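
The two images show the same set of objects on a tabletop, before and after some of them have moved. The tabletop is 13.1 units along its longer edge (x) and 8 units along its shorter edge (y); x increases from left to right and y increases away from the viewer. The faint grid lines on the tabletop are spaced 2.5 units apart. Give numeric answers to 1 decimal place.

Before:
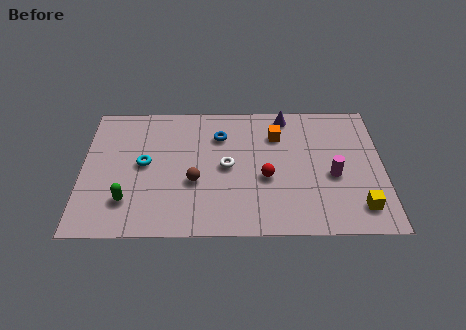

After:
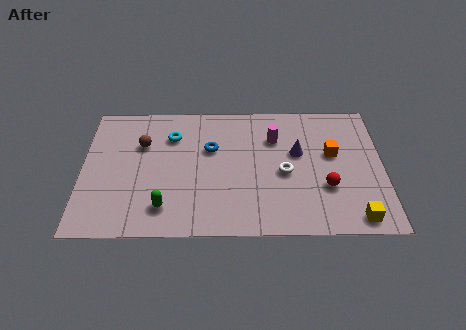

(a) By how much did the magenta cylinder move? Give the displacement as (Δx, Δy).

(-2.5, 2.3)

The magenta cylinder started near (10.9, 3.4) and ended near (8.4, 5.7).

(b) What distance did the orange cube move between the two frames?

2.7

The orange cube was near (8.5, 5.9) before and (10.9, 4.7) after, so it travelled √(2.4² + 1.2²) ≈ 2.7 units.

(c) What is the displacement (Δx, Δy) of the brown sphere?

(-2.3, 2.3)

The brown sphere started near (4.9, 3.1) and ended near (2.6, 5.4).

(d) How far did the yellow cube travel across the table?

0.6

The yellow cube moved from about (12.0, 1.5) to (11.8, 0.9), a distance of √(0.2² + 0.6²) ≈ 0.6.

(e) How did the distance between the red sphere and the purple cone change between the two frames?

-1.5

They were about 3.9 units apart before and 2.4 after — 1.5 units closer together.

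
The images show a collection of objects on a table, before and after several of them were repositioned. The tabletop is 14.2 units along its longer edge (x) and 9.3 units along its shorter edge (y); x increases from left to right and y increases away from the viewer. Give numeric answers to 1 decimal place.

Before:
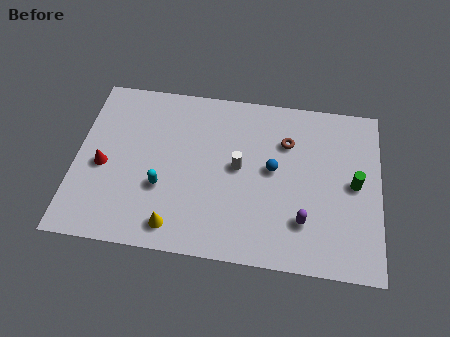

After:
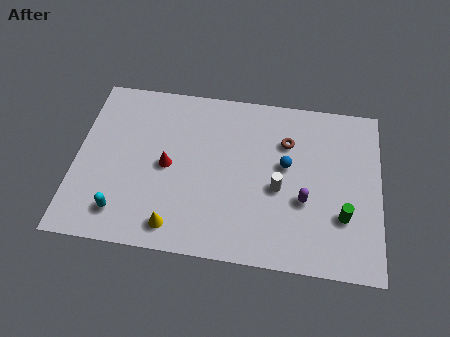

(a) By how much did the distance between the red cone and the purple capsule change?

-3.1

They were about 9.6 units apart before and 6.5 after — 3.1 units closer together.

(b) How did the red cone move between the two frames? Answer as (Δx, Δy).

(3.0, 0.4)

The red cone was at about (1.3, 4.1) and moved to about (4.3, 4.5).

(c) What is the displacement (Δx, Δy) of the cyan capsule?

(-1.8, -1.6)

The cyan capsule was at about (4.1, 3.3) and moved to about (2.3, 1.7).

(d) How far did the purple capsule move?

1.1

The purple capsule moved from about (10.7, 2.4) to (10.7, 3.5), a distance of √(0.0² + 1.1²) ≈ 1.1.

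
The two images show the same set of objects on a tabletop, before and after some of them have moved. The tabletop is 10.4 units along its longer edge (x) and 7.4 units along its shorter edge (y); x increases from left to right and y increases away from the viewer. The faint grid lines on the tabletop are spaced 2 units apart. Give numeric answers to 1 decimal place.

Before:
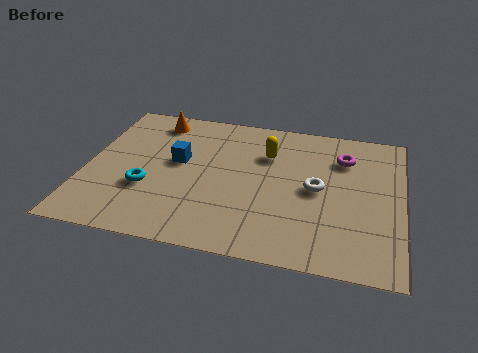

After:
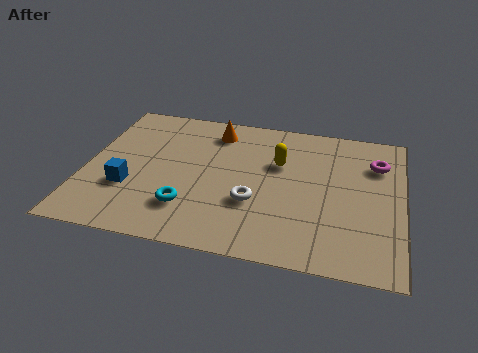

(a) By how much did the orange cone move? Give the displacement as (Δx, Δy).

(2.0, -0.2)

The orange cone was at about (2.1, 6.3) and moved to about (4.1, 6.1).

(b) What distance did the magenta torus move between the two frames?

1.1

The magenta torus moved from about (8.4, 5.5) to (9.5, 5.4), a distance of √(1.1² + 0.1²) ≈ 1.1.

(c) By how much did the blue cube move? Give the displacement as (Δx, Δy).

(-1.5, -1.7)

From the two frames, the blue cube sits at roughly (3.0, 4.2) before and (1.5, 2.5) after.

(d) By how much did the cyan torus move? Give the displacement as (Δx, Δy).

(1.4, -0.7)

The cyan torus was at about (2.1, 2.6) and moved to about (3.5, 1.9).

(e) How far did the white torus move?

2.3

The white torus moved from about (7.6, 3.7) to (5.6, 2.6), a distance of √(2.0² + 1.1²) ≈ 2.3.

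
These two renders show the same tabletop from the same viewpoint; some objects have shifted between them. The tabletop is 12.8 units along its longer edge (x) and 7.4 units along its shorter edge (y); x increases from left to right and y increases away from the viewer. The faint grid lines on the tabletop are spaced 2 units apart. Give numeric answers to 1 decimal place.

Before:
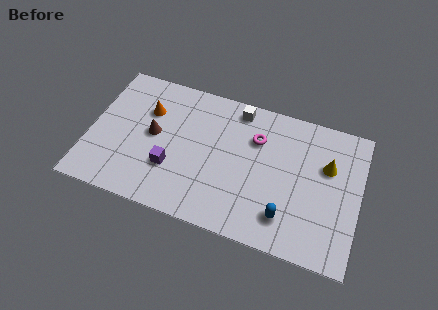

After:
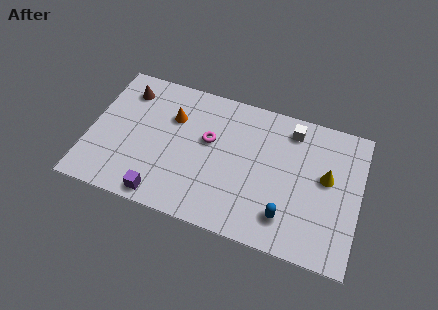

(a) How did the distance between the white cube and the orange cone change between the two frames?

+1.3

They were about 4.4 units apart before and 5.7 after — 1.3 units further apart.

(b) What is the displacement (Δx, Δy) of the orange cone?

(1.2, 0.0)

From the two frames, the orange cone sits at roughly (2.6, 5.1) before and (3.8, 5.1) after.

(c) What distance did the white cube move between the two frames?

2.6

From (6.8, 6.5) to (9.4, 6.2), the white cube covered √(2.6² + 0.3²) ≈ 2.6 units.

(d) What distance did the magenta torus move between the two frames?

2.3

The magenta torus moved from about (7.8, 5.2) to (5.6, 4.4), a distance of √(2.2² + 0.8²) ≈ 2.3.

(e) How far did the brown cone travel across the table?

2.5

The brown cone moved from about (3.0, 3.9) to (1.5, 5.9), a distance of √(1.5² + 2.0²) ≈ 2.5.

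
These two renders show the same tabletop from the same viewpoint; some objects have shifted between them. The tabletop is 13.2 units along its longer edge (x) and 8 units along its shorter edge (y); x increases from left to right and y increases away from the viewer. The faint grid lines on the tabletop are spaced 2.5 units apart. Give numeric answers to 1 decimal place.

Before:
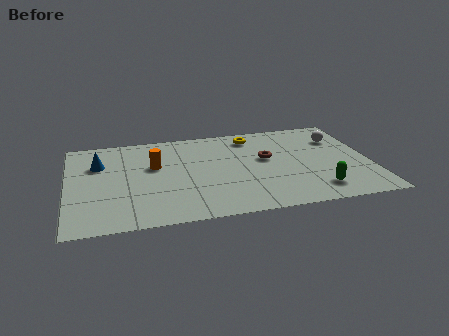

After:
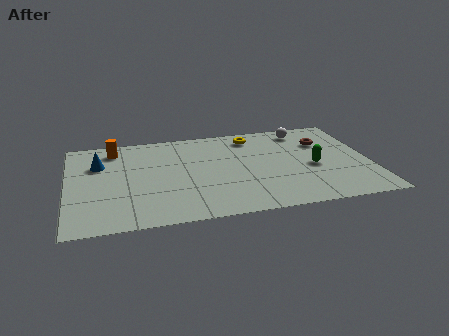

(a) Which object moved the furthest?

the brown torus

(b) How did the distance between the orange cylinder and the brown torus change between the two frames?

+4.4

Before: roughly 4.9 units apart; after: 9.3. That's 4.4 units further apart.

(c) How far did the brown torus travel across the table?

2.8

From (8.7, 4.6) to (11.3, 5.6), the brown torus covered √(2.6² + 1.0²) ≈ 2.8 units.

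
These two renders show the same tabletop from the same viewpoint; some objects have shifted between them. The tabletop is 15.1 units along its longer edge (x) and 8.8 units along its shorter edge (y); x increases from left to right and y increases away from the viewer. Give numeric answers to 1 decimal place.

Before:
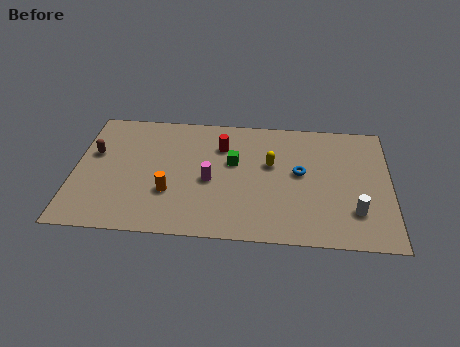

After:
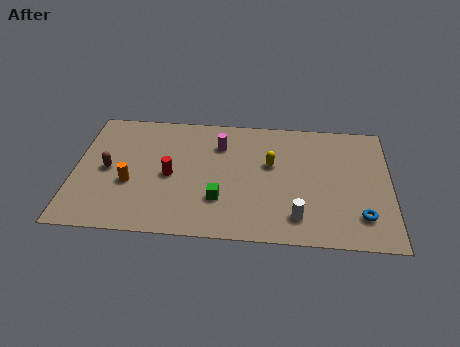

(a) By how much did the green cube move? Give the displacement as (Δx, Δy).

(-0.6, -2.7)

The green cube was at about (7.6, 5.3) and moved to about (7.0, 2.6).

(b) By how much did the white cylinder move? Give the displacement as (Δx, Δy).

(-2.7, -0.6)

The white cylinder started near (13.4, 2.3) and ended near (10.7, 1.7).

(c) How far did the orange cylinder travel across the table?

2.0

From (4.6, 2.9) to (2.7, 3.4), the orange cylinder covered √(1.9² + 0.5²) ≈ 2.0 units.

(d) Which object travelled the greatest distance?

the blue torus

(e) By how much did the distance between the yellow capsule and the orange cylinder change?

+1.6

Before: roughly 5.4 units apart; after: 7.0. That's 1.6 units further apart.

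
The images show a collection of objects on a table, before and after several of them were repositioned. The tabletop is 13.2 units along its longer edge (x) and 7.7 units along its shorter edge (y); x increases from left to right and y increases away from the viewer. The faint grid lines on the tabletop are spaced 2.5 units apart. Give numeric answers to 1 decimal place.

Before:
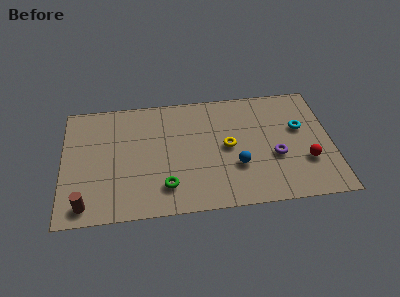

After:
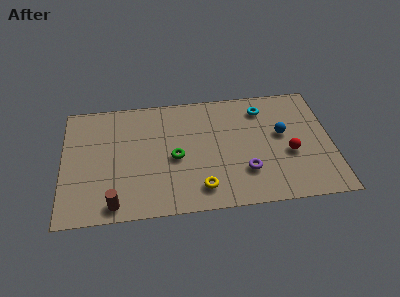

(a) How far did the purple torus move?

1.7

The purple torus moved from about (10.4, 3.0) to (8.9, 2.2), a distance of √(1.5² + 0.8²) ≈ 1.7.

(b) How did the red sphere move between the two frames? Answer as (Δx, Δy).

(-0.8, 0.6)

From the two frames, the red sphere sits at roughly (11.9, 2.5) before and (11.1, 3.1) after.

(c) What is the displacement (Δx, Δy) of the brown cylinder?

(1.4, -0.1)

The brown cylinder started near (1.1, 1.0) and ended near (2.5, 0.9).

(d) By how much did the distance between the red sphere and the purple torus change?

+0.8

The distance was about 1.6 in the first image and 2.4 in the second, so they moved 0.8 units further apart.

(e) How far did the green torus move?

1.9

The green torus moved from about (5.0, 1.7) to (5.5, 3.5), a distance of √(0.5² + 1.8²) ≈ 1.9.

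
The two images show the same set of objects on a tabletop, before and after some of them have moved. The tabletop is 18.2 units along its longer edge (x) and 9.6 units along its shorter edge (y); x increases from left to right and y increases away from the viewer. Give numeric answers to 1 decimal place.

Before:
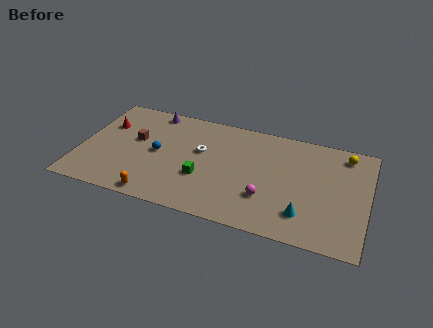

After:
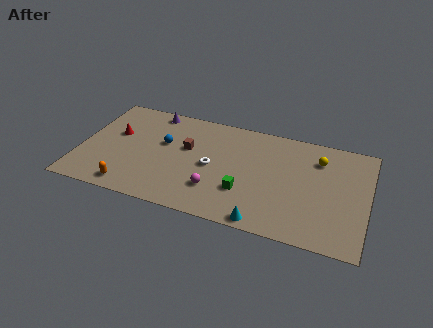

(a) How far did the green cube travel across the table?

2.7

From (7.9, 3.4) to (10.6, 3.0), the green cube covered √(2.7² + 0.4²) ≈ 2.7 units.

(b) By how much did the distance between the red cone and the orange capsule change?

-2.0

Before: roughly 6.8 units apart; after: 4.8. That's 2.0 units closer together.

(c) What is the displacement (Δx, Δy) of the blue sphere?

(0.3, 1.0)

The blue sphere was at about (4.9, 4.8) and moved to about (5.2, 5.8).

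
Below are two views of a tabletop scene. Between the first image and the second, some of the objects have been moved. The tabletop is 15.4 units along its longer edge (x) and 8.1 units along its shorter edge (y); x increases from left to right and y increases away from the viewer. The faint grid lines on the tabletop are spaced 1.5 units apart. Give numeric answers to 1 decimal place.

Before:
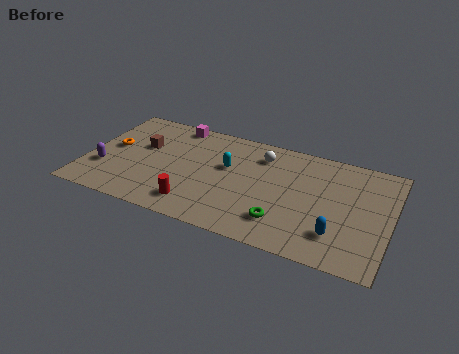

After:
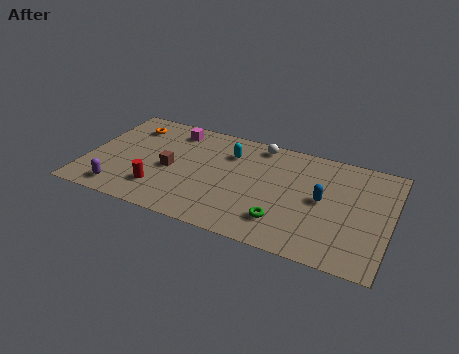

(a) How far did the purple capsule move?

1.7

From (1.0, 2.6) to (2.0, 1.2), the purple capsule covered √(1.0² + 1.4²) ≈ 1.7 units.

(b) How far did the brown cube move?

2.1

The brown cube was near (2.7, 5.0) before and (4.3, 3.7) after, so it travelled √(1.6² + 1.3²) ≈ 2.1 units.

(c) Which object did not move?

the green torus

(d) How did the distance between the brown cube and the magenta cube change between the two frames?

+0.4

They were about 2.7 units apart before and 3.1 after — 0.4 units further apart.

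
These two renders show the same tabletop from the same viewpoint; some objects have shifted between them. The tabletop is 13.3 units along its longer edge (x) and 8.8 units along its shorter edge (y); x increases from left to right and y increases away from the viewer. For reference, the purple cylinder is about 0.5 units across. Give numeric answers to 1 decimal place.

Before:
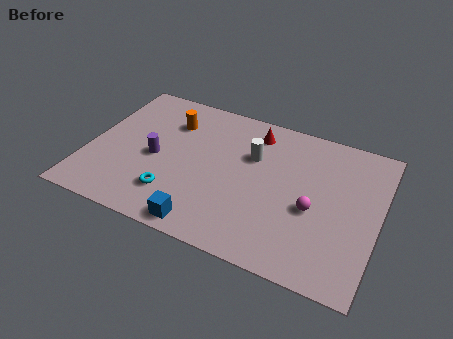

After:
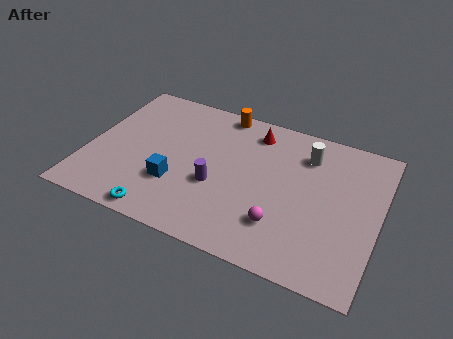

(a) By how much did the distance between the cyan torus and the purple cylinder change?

+1.2

Before: roughly 2.2 units apart; after: 3.4. That's 1.2 units further apart.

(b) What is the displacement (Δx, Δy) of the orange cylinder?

(2.2, 1.5)

From the two frames, the orange cylinder sits at roughly (3.5, 6.5) before and (5.7, 8.0) after.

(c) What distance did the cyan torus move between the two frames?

1.4

From (4.2, 2.1) to (3.8, 0.8), the cyan torus covered √(0.4² + 1.3²) ≈ 1.4 units.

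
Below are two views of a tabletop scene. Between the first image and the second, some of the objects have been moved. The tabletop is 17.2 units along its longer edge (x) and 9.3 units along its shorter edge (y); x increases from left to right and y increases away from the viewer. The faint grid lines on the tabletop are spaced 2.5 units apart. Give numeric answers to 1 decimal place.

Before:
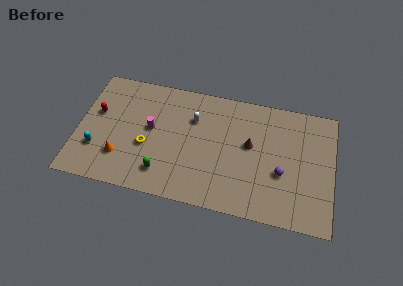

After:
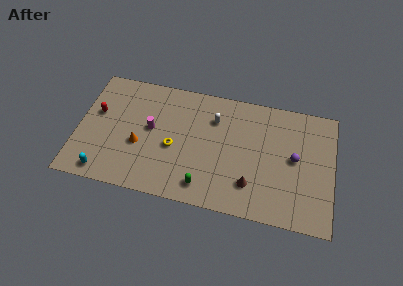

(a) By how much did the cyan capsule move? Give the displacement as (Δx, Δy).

(0.6, -1.7)

The cyan capsule was at about (1.4, 2.8) and moved to about (2.0, 1.1).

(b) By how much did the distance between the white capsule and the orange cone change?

-0.4

They were about 6.2 units apart before and 5.8 after — 0.4 units closer together.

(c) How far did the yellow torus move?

1.8

From (4.7, 3.7) to (6.5, 4.0), the yellow torus covered √(1.8² + 0.3²) ≈ 1.8 units.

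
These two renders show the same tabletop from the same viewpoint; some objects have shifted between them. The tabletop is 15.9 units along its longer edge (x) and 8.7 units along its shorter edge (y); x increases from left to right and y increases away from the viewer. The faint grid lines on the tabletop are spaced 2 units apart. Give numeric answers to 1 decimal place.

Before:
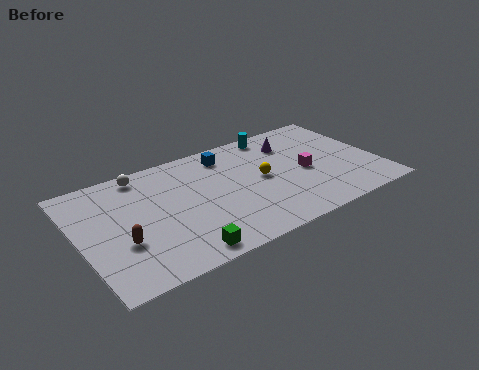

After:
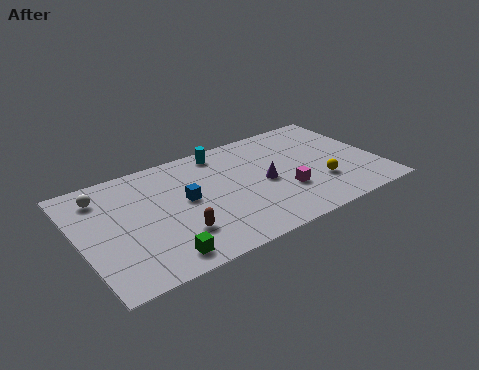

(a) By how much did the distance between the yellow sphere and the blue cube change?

+4.2

The distance was about 3.1 in the first image and 7.3 in the second, so they moved 4.2 units further apart.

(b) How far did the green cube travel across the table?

1.1

The green cube was near (4.8, 1.0) before and (3.7, 1.2) after, so it travelled √(1.1² + 0.2²) ≈ 1.1 units.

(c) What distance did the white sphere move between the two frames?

2.3

The white sphere was near (3.7, 7.7) before and (1.5, 7.0) after, so it travelled √(2.2² + 0.7²) ≈ 2.3 units.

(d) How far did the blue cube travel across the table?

3.6

The blue cube moved from about (8.2, 7.2) to (5.6, 4.7), a distance of √(2.6² + 2.5²) ≈ 3.6.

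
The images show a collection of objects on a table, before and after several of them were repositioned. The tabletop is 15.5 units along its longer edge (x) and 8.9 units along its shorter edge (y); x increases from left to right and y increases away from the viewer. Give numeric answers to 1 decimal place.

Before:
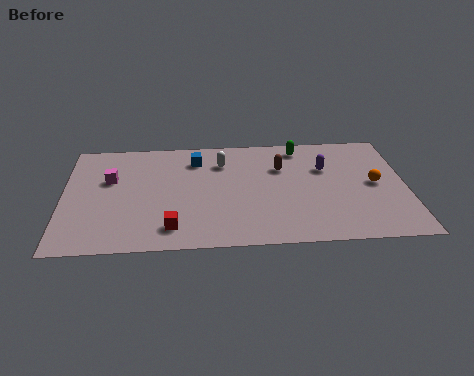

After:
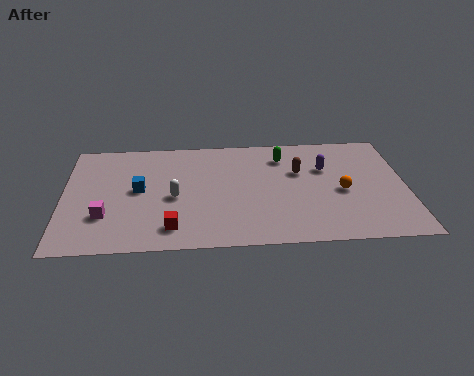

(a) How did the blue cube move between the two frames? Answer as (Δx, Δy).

(-2.6, -2.3)

The blue cube was at about (6.0, 7.0) and moved to about (3.4, 4.7).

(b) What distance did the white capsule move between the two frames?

3.5

From (7.2, 6.7) to (5.0, 4.0), the white capsule covered √(2.2² + 2.7²) ≈ 3.5 units.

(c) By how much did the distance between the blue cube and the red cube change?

-2.1

Before: roughly 5.5 units apart; after: 3.4. That's 2.1 units closer together.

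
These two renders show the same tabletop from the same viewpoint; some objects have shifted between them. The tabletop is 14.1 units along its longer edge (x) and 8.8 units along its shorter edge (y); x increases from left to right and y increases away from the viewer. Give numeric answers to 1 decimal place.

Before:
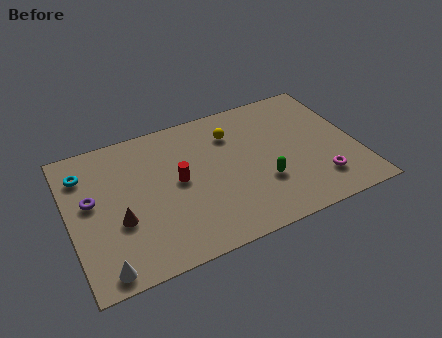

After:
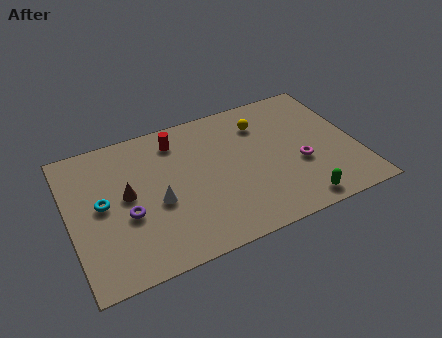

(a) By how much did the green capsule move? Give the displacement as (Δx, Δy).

(1.5, -1.9)

From the two frames, the green capsule sits at roughly (9.3, 2.9) before and (10.8, 1.0) after.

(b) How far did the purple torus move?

2.2

From (1.1, 5.0) to (2.7, 3.5), the purple torus covered √(1.6² + 1.5²) ≈ 2.2 units.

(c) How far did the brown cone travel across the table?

1.5

The brown cone was near (2.3, 3.3) before and (2.8, 4.7) after, so it travelled √(0.5² + 1.4²) ≈ 1.5 units.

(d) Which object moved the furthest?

the white cone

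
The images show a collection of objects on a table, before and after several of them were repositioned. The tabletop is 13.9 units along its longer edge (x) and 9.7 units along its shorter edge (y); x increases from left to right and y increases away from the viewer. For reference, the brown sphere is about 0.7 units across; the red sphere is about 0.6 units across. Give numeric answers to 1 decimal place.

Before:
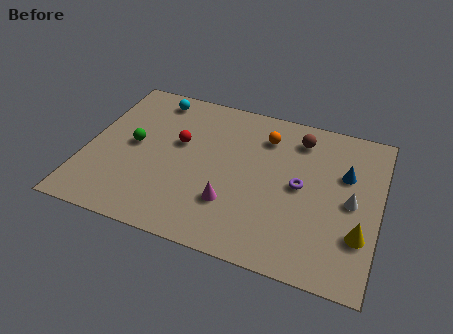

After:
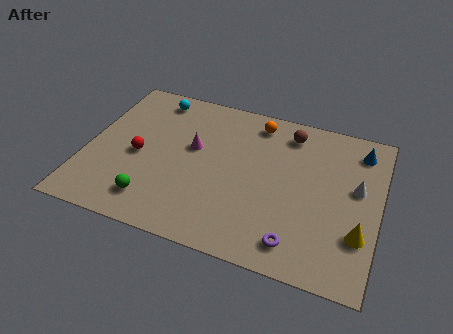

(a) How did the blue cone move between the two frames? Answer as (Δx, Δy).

(0.6, 1.7)

The blue cone was at about (12.2, 6.3) and moved to about (12.8, 8.0).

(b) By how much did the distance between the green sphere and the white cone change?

-0.4

Before: roughly 10.4 units apart; after: 10.0. That's 0.4 units closer together.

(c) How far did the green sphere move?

3.5

The green sphere was near (2.2, 5.0) before and (3.5, 1.8) after, so it travelled √(1.3² + 3.2²) ≈ 3.5 units.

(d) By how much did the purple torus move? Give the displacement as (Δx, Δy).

(0.1, -3.4)

The purple torus started near (10.2, 4.9) and ended near (10.3, 1.5).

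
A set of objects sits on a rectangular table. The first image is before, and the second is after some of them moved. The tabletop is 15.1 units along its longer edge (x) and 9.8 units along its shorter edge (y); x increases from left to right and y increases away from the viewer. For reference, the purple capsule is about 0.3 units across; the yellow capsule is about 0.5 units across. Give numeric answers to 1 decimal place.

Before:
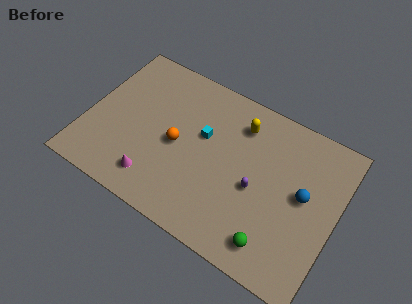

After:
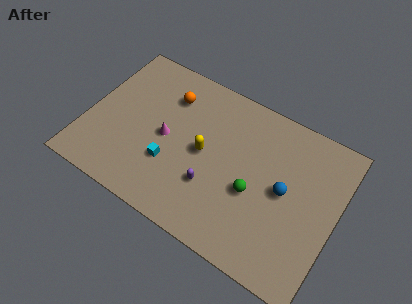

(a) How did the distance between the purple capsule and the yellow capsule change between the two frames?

-1.7

They were about 3.7 units apart before and 2.0 after — 1.7 units closer together.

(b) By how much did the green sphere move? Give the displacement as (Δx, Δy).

(-1.6, 2.4)

From the two frames, the green sphere sits at roughly (11.9, 1.6) before and (10.3, 4.0) after.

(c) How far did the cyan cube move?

3.1

The cyan cube was near (6.9, 5.9) before and (5.3, 3.2) after, so it travelled √(1.6² + 2.7²) ≈ 3.1 units.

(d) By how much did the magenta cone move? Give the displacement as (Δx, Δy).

(0.2, 2.9)

The magenta cone started near (4.6, 1.8) and ended near (4.8, 4.7).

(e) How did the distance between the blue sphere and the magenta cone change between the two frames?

-2.0

Before: roughly 9.2 units apart; after: 7.2. That's 2.0 units closer together.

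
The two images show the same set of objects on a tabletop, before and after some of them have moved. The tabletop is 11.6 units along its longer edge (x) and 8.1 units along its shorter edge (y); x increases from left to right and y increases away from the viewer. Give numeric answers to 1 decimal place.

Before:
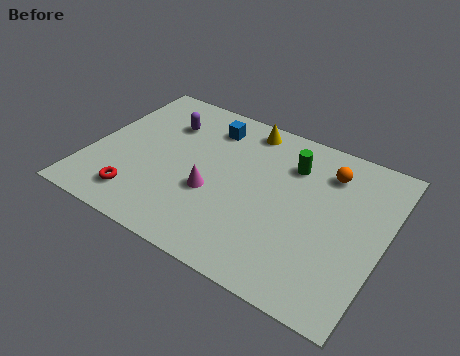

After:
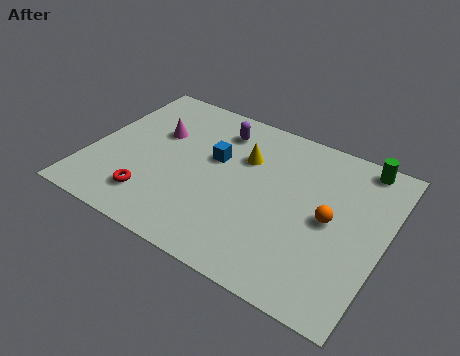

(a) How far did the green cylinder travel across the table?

2.9

From (7.7, 6.0) to (10.3, 7.3), the green cylinder covered √(2.6² + 1.3²) ≈ 2.9 units.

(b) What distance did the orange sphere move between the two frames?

2.3

The orange sphere moved from about (9.1, 6.3) to (9.5, 4.0), a distance of √(0.4² + 2.3²) ≈ 2.3.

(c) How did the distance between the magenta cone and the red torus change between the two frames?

+0.4

They were about 3.1 units apart before and 3.5 after — 0.4 units further apart.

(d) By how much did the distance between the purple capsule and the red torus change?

+0.8

The distance was about 4.4 in the first image and 5.2 in the second, so they moved 0.8 units further apart.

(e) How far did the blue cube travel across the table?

1.7

The blue cube was near (4.3, 6.5) before and (4.8, 4.9) after, so it travelled √(0.5² + 1.6²) ≈ 1.7 units.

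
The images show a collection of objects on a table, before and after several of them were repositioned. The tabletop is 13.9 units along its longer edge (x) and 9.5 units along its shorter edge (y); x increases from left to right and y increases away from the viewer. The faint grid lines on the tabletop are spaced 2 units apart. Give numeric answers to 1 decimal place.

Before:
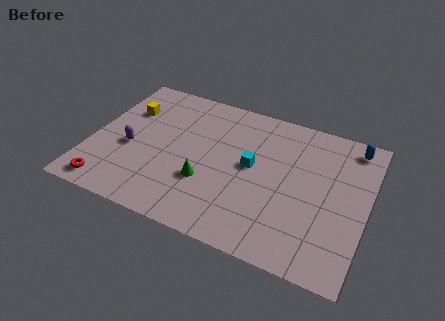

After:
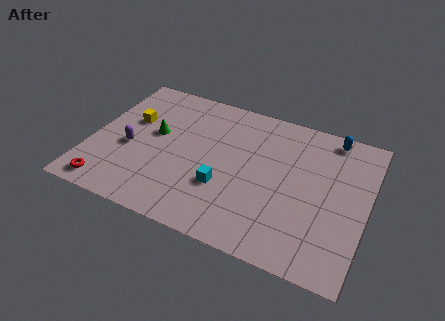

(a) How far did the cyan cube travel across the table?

2.2

The cyan cube moved from about (8.1, 5.1) to (6.9, 3.2), a distance of √(1.2² + 1.9²) ≈ 2.2.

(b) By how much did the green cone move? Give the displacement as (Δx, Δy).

(-2.9, 2.2)

The green cone started near (6.0, 3.2) and ended near (3.1, 5.4).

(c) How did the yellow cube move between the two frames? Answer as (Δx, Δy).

(0.3, -0.7)

The yellow cube started near (1.5, 6.6) and ended near (1.8, 5.9).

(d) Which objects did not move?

the red torus and the purple capsule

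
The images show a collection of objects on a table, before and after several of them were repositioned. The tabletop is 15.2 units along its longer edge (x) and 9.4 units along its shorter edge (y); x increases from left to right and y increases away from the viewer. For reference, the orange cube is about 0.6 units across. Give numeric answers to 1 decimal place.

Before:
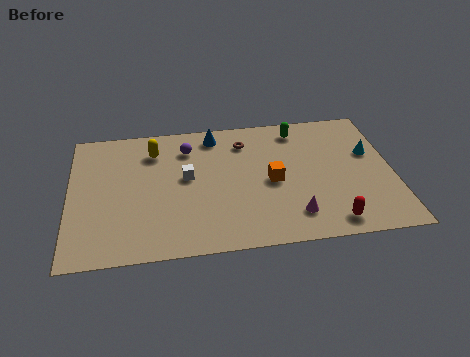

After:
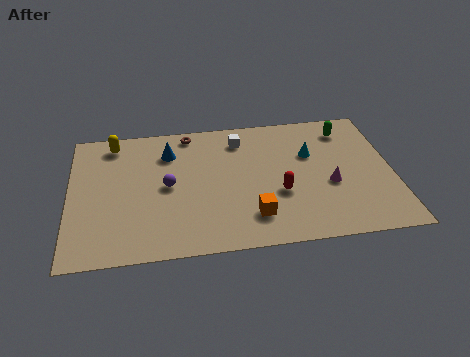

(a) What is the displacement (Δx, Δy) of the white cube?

(2.6, 2.4)

The white cube started near (5.5, 5.2) and ended near (8.1, 7.6).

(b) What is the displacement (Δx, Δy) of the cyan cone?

(-2.8, 0.3)

From the two frames, the cyan cone sits at roughly (14.2, 5.8) before and (11.4, 6.1) after.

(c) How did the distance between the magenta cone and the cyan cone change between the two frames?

-3.0

The distance was about 5.4 in the first image and 2.4 in the second, so they moved 3.0 units closer together.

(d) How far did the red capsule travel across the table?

3.3

From (12.1, 1.2) to (9.8, 3.5), the red capsule covered √(2.3² + 2.3²) ≈ 3.3 units.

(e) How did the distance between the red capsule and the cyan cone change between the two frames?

-2.0

They were about 5.1 units apart before and 3.1 after — 2.0 units closer together.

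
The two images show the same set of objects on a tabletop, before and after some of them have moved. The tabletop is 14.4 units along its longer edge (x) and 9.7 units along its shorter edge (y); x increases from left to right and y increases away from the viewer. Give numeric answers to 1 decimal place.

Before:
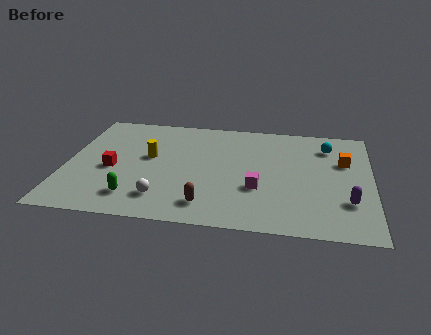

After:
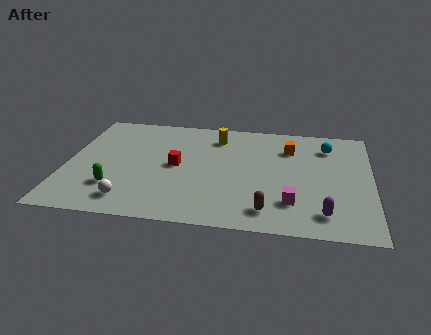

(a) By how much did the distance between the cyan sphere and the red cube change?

-3.1

Before: roughly 10.7 units apart; after: 7.6. That's 3.1 units closer together.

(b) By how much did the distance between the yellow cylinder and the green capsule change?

+3.3

Before: roughly 3.6 units apart; after: 6.9. That's 3.3 units further apart.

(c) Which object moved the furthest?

the yellow cylinder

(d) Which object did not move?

the cyan sphere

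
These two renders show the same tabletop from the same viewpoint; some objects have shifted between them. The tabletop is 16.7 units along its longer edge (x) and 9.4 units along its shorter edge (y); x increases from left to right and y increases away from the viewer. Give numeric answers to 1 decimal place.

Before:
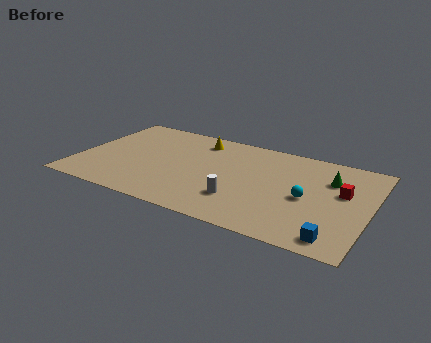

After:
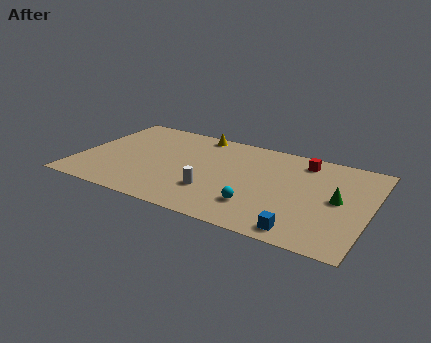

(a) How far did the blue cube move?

1.8

From (15.1, 1.2) to (13.3, 1.1), the blue cube covered √(1.8² + 0.1²) ≈ 1.8 units.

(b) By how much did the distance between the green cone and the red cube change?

+2.6

Before: roughly 1.3 units apart; after: 3.9. That's 2.6 units further apart.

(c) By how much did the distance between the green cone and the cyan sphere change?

+2.4

They were about 2.5 units apart before and 4.9 after — 2.4 units further apart.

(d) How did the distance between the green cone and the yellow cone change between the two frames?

+1.5

Before: roughly 7.9 units apart; after: 9.4. That's 1.5 units further apart.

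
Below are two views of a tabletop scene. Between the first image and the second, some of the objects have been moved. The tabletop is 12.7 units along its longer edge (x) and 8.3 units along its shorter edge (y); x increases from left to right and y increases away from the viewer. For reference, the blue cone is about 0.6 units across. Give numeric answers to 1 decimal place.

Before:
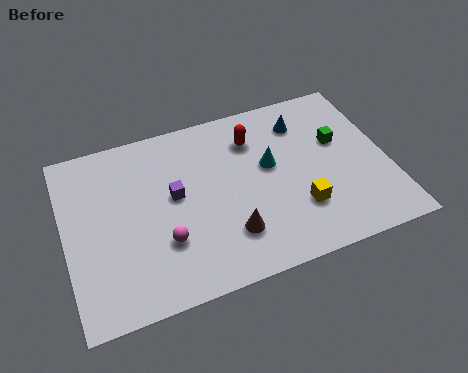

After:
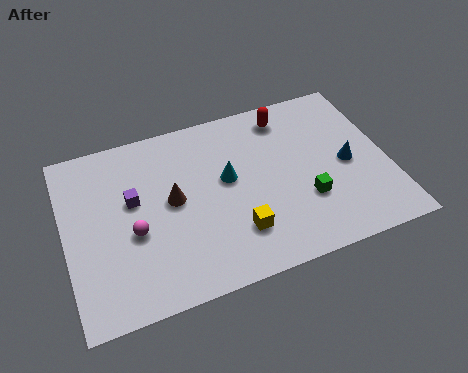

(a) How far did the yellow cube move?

2.5

The yellow cube moved from about (9.0, 2.4) to (6.5, 2.1), a distance of √(2.5² + 0.3²) ≈ 2.5.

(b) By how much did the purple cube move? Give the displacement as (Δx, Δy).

(-1.6, 0.3)

From the two frames, the purple cube sits at roughly (4.3, 4.6) before and (2.7, 4.9) after.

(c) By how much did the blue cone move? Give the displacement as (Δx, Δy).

(1.5, -2.6)

The blue cone was at about (9.6, 6.5) and moved to about (11.1, 3.9).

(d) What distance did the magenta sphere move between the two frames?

1.4

From (3.7, 2.6) to (2.6, 3.4), the magenta sphere covered √(1.1² + 0.8²) ≈ 1.4 units.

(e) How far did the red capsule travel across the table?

1.6

The red capsule was near (7.6, 6.3) before and (9.0, 7.0) after, so it travelled √(1.4² + 0.7²) ≈ 1.6 units.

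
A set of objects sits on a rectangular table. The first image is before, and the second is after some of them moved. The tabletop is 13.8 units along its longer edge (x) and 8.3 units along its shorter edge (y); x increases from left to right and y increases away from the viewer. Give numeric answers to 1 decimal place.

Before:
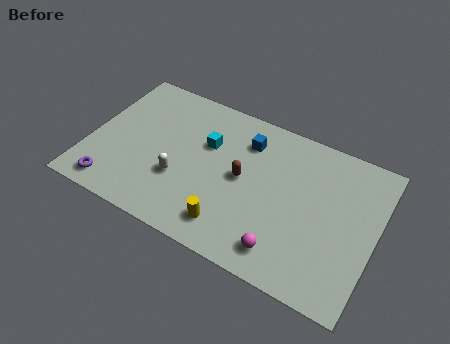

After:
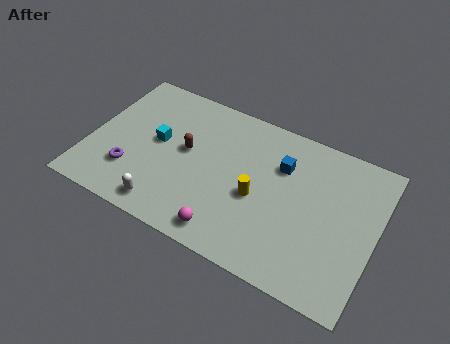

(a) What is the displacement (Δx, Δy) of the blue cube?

(1.8, -0.6)

The blue cube was at about (7.3, 6.4) and moved to about (9.1, 5.8).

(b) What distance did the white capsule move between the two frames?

1.8

From (4.5, 2.9) to (4.1, 1.1), the white capsule covered √(0.4² + 1.8²) ≈ 1.8 units.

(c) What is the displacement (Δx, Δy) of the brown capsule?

(-2.8, 0.3)

The brown capsule started near (7.4, 4.3) and ended near (4.6, 4.6).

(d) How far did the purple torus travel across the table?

1.4

The purple torus moved from about (1.5, 1.1) to (2.2, 2.3), a distance of √(0.7² + 1.2²) ≈ 1.4.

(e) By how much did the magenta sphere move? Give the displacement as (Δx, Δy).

(-2.7, -0.3)

The magenta sphere started near (9.8, 1.4) and ended near (7.1, 1.1).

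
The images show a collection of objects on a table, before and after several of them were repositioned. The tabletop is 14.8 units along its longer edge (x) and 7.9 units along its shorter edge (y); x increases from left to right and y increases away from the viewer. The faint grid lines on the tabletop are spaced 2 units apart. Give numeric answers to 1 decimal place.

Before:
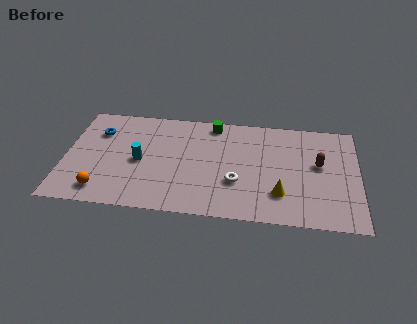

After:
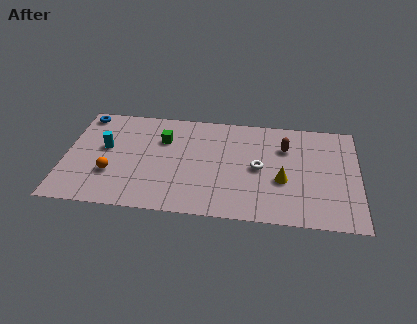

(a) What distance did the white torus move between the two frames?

1.6

The white torus was near (8.7, 2.7) before and (9.8, 3.9) after, so it travelled √(1.1² + 1.2²) ≈ 1.6 units.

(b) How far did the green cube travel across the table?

2.9

The green cube was near (7.4, 7.0) before and (4.9, 5.5) after, so it travelled √(2.5² + 1.5²) ≈ 2.9 units.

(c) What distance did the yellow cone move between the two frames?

1.0

The yellow cone moved from about (10.9, 2.1) to (11.0, 3.1), a distance of √(0.1² + 1.0²) ≈ 1.0.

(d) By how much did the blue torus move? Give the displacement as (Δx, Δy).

(-0.8, 1.3)

The blue torus was at about (1.6, 5.7) and moved to about (0.8, 7.0).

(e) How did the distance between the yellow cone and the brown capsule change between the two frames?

-0.6

They were about 3.1 units apart before and 2.5 after — 0.6 units closer together.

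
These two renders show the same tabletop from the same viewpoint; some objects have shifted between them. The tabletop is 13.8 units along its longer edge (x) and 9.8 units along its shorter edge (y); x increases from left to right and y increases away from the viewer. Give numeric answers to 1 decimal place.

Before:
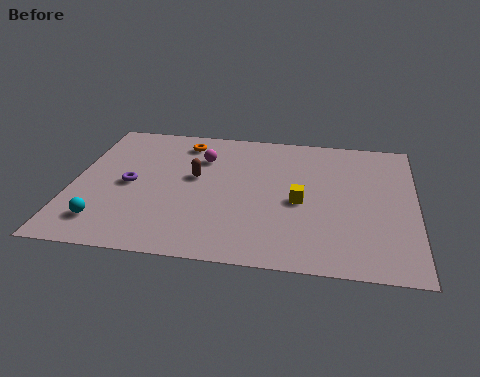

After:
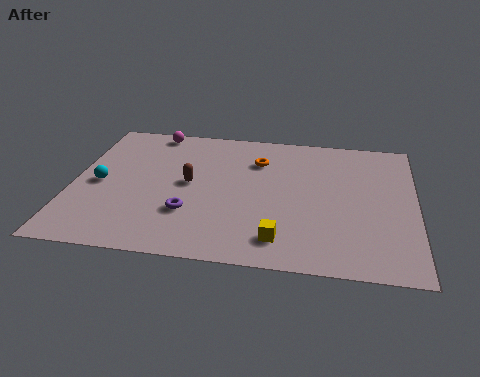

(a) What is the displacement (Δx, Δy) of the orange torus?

(3.1, -1.0)

The orange torus was at about (4.3, 8.2) and moved to about (7.4, 7.2).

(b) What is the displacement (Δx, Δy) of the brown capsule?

(-0.2, -0.5)

The brown capsule was at about (4.9, 5.6) and moved to about (4.7, 5.1).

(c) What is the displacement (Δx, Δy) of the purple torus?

(2.5, -1.7)

The purple torus was at about (2.3, 4.7) and moved to about (4.8, 3.0).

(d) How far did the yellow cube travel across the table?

2.8

From (9.2, 4.4) to (8.5, 1.7), the yellow cube covered √(0.7² + 2.7²) ≈ 2.8 units.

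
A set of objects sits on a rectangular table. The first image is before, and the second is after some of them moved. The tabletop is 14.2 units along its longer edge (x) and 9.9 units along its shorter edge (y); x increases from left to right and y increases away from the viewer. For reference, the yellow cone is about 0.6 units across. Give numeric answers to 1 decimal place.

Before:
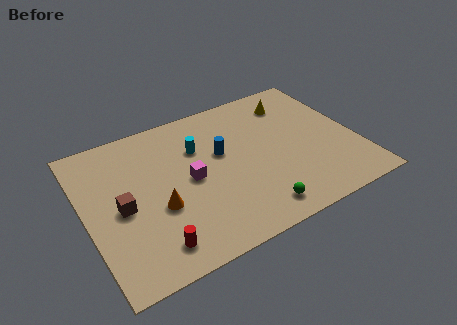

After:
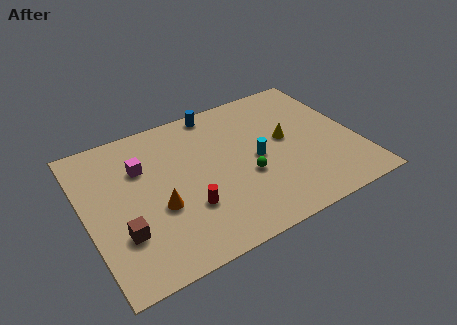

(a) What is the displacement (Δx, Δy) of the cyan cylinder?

(2.8, -2.1)

From the two frames, the cyan cylinder sits at roughly (6.1, 6.8) before and (8.9, 4.7) after.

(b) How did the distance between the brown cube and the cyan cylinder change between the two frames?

+2.7

Before: roughly 4.8 units apart; after: 7.5. That's 2.7 units further apart.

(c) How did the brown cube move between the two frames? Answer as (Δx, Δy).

(-0.2, -1.6)

From the two frames, the brown cube sits at roughly (1.8, 4.6) before and (1.6, 3.0) after.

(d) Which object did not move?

the orange cone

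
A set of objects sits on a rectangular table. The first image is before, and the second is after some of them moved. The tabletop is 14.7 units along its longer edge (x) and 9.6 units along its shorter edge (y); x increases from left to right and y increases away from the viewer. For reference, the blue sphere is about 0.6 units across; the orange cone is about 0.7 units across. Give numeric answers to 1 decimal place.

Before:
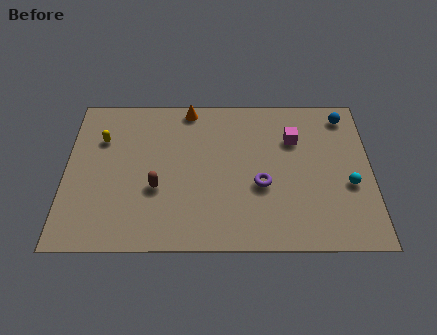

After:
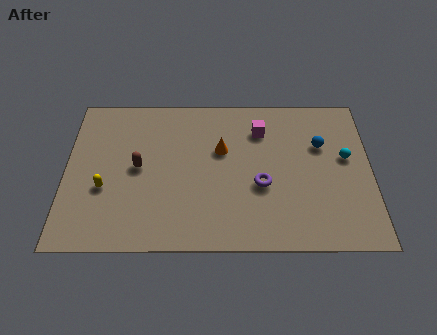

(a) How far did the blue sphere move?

2.2

The blue sphere moved from about (13.5, 8.2) to (12.3, 6.3), a distance of √(1.2² + 1.9²) ≈ 2.2.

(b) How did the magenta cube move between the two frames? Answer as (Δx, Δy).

(-1.6, 0.6)

From the two frames, the magenta cube sits at roughly (11.0, 6.7) before and (9.4, 7.3) after.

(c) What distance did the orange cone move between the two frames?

3.1

From (5.9, 8.7) to (7.5, 6.0), the orange cone covered √(1.6² + 2.7²) ≈ 3.1 units.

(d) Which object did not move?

the purple torus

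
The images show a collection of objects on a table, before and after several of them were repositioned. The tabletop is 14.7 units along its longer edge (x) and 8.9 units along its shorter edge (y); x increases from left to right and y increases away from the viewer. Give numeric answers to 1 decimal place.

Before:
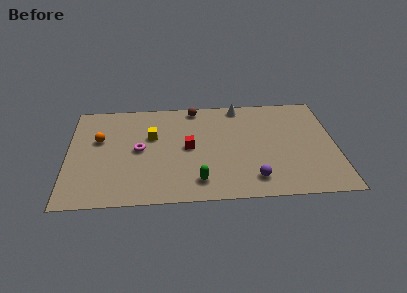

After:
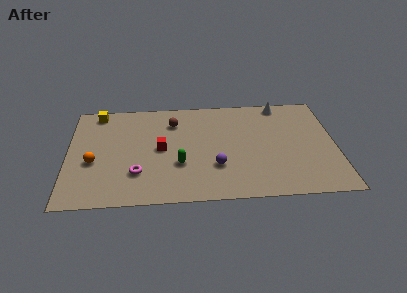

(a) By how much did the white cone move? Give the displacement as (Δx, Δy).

(2.3, 0.0)

From the two frames, the white cone sits at roughly (9.5, 8.0) before and (11.8, 8.0) after.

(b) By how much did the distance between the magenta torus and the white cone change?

+3.1

Before: roughly 6.6 units apart; after: 9.7. That's 3.1 units further apart.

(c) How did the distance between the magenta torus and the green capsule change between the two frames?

-1.9

Before: roughly 4.3 units apart; after: 2.4. That's 1.9 units closer together.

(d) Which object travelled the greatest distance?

the yellow cube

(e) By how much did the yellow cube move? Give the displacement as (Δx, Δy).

(-3.0, 2.3)

From the two frames, the yellow cube sits at roughly (4.6, 5.6) before and (1.6, 7.9) after.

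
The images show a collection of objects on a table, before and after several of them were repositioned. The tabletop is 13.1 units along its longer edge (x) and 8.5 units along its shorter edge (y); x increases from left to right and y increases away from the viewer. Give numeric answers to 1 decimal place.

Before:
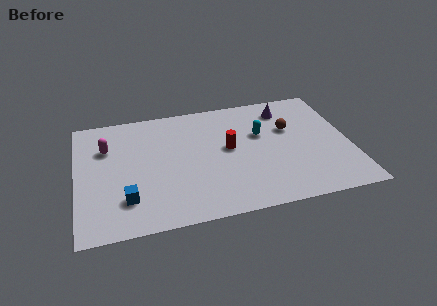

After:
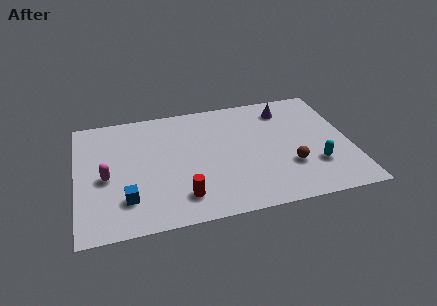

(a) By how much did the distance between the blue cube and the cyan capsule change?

+1.7

Before: roughly 7.3 units apart; after: 9.0. That's 1.7 units further apart.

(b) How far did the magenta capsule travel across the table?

2.1

The magenta capsule was near (1.5, 5.9) before and (1.4, 3.8) after, so it travelled √(0.1² + 2.1²) ≈ 2.1 units.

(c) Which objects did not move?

the purple cone and the blue cube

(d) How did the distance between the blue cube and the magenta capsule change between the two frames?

-2.0

They were about 3.9 units apart before and 1.9 after — 2.0 units closer together.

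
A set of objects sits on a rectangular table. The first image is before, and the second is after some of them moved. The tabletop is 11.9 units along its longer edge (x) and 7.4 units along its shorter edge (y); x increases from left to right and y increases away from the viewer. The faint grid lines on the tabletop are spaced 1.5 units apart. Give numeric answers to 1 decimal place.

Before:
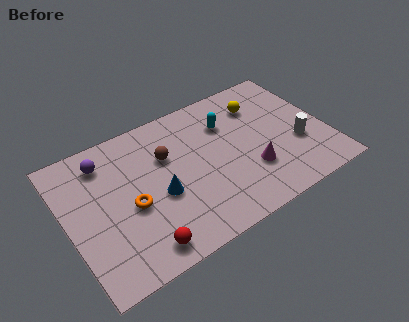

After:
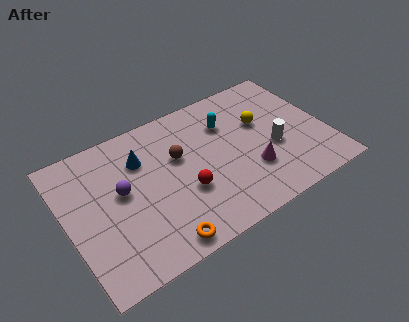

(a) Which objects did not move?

the magenta cone and the cyan capsule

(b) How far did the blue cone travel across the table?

2.3

The blue cone moved from about (4.1, 3.1) to (3.6, 5.3), a distance of √(0.5² + 2.2²) ≈ 2.3.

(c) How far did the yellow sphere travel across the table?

1.0

The yellow sphere moved from about (9.2, 5.6) to (9.1, 4.6), a distance of √(0.1² + 1.0²) ≈ 1.0.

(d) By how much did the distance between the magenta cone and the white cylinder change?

-0.9

The distance was about 2.3 in the first image and 1.4 in the second, so they moved 0.9 units closer together.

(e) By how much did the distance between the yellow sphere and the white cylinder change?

-1.6

The distance was about 3.2 in the first image and 1.6 in the second, so they moved 1.6 units closer together.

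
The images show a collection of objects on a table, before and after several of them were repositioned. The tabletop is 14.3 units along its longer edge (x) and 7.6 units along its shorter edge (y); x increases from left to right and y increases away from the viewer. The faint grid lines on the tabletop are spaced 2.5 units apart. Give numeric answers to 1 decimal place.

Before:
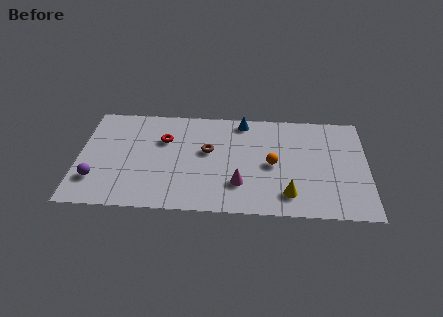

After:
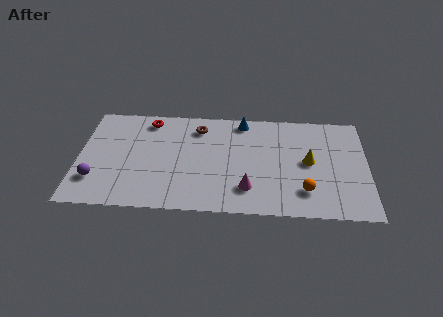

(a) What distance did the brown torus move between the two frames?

1.8

From (6.4, 4.4) to (5.9, 6.1), the brown torus covered √(0.5² + 1.7²) ≈ 1.8 units.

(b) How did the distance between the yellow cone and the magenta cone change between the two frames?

+1.2

Before: roughly 2.5 units apart; after: 3.7. That's 1.2 units further apart.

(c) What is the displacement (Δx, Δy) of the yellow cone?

(1.0, 2.4)

The yellow cone was at about (10.4, 1.5) and moved to about (11.4, 3.9).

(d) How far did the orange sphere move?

2.4

The orange sphere was near (9.6, 3.6) before and (11.2, 1.8) after, so it travelled √(1.6² + 1.8²) ≈ 2.4 units.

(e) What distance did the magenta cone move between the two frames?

0.5

From (8.0, 2.1) to (8.4, 1.8), the magenta cone covered √(0.4² + 0.3²) ≈ 0.5 units.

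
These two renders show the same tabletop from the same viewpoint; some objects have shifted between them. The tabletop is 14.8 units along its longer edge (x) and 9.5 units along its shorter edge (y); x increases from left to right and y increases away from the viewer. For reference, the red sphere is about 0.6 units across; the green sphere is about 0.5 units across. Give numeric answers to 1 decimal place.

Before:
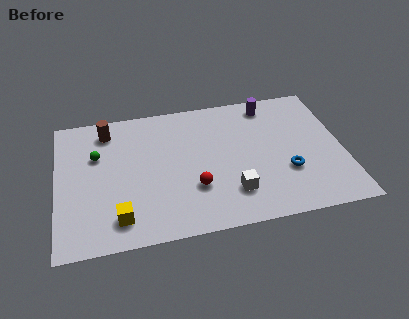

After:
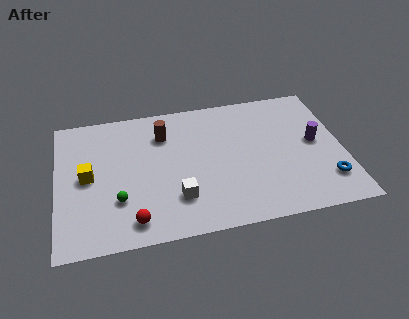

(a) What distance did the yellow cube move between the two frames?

3.4

The yellow cube was near (3.1, 1.7) before and (1.6, 4.8) after, so it travelled √(1.5² + 3.1²) ≈ 3.4 units.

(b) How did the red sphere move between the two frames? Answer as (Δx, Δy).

(-3.2, -1.6)

From the two frames, the red sphere sits at roughly (7.0, 3.0) before and (3.8, 1.4) after.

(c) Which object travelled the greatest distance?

the purple cylinder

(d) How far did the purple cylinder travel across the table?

3.9

From (11.2, 8.2) to (13.4, 5.0), the purple cylinder covered √(2.2² + 3.2²) ≈ 3.9 units.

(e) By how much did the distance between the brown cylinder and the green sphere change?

+3.1

Before: roughly 1.8 units apart; after: 4.9. That's 3.1 units further apart.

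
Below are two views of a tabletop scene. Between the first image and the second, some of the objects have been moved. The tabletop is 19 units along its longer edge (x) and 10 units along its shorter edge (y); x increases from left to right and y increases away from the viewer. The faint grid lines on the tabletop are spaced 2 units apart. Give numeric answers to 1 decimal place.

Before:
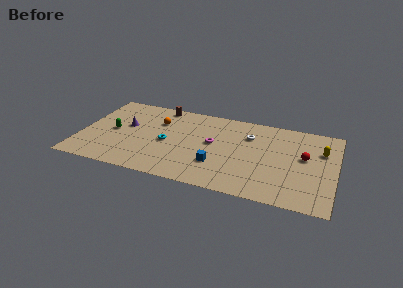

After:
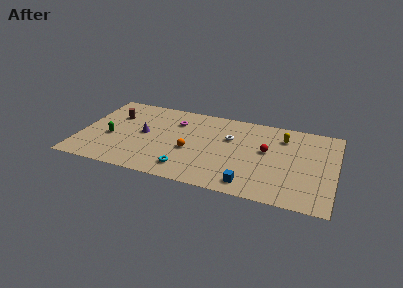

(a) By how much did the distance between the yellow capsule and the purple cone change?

-4.0

They were about 14.6 units apart before and 10.6 after — 4.0 units closer together.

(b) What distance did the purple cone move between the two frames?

1.5

The purple cone was near (3.3, 5.8) before and (4.7, 5.2) after, so it travelled √(1.4² + 0.6²) ≈ 1.5 units.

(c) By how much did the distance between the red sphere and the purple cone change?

-4.2

Before: roughly 13.4 units apart; after: 9.2. That's 4.2 units closer together.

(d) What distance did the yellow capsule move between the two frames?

3.0

From (17.9, 6.8) to (15.0, 7.7), the yellow capsule covered √(2.9² + 0.9²) ≈ 3.0 units.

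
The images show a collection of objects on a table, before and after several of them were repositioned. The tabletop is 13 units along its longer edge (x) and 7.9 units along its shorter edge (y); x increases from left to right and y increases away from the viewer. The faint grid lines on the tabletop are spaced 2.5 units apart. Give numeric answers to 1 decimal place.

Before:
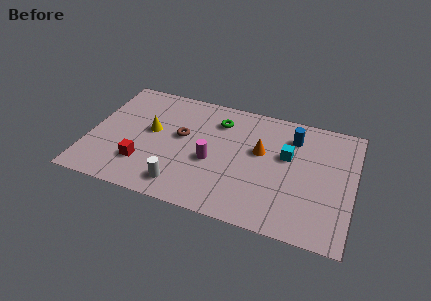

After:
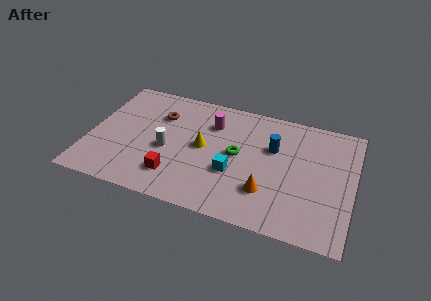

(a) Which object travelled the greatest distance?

the cyan cube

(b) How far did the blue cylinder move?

1.3

From (9.9, 6.1) to (9.0, 5.1), the blue cylinder covered √(0.9² + 1.0²) ≈ 1.3 units.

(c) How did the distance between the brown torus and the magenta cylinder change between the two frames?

+0.6

The distance was about 2.0 in the first image and 2.6 in the second, so they moved 0.6 units further apart.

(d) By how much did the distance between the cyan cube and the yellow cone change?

-4.7

They were about 6.7 units apart before and 2.0 after — 4.7 units closer together.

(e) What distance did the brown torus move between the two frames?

1.6

The brown torus moved from about (4.5, 4.5) to (3.3, 5.6), a distance of √(1.2² + 1.1²) ≈ 1.6.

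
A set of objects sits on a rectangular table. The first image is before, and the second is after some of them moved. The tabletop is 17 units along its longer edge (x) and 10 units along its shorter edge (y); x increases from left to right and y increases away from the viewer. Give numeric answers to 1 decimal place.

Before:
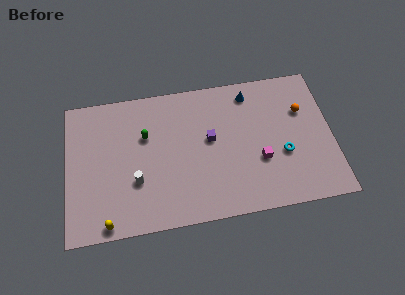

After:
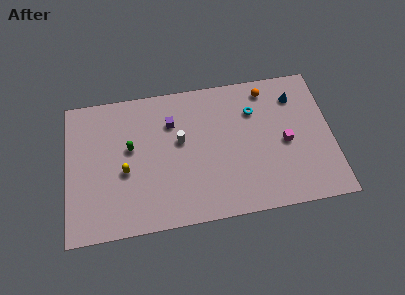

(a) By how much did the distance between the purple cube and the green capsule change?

-1.2

They were about 4.2 units apart before and 3.0 after — 1.2 units closer together.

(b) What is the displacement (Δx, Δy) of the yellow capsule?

(1.2, 3.4)

From the two frames, the yellow capsule sits at roughly (2.5, 0.8) before and (3.7, 4.2) after.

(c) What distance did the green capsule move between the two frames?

1.2

The green capsule was near (5.1, 6.5) before and (4.1, 5.8) after, so it travelled √(1.0² + 0.7²) ≈ 1.2 units.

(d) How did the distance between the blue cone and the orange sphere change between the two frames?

-1.8

Before: roughly 3.8 units apart; after: 2.0. That's 1.8 units closer together.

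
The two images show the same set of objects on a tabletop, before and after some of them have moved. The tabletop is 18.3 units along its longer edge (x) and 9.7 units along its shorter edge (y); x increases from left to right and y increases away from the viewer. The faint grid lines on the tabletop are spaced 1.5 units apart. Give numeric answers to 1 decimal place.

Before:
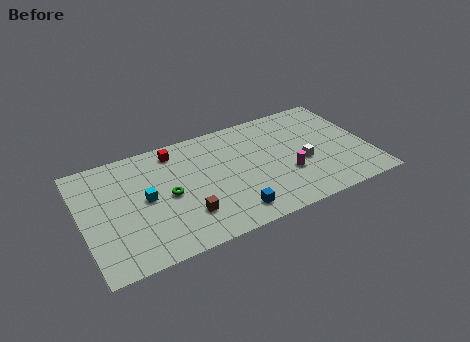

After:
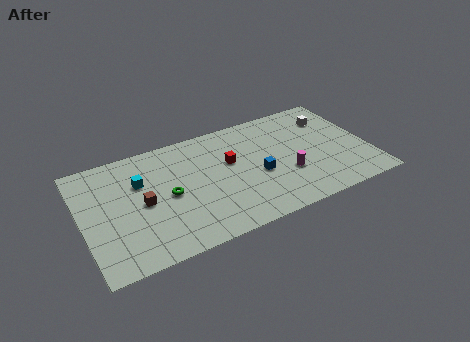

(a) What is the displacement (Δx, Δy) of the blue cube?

(2.0, 2.5)

The blue cube started near (9.1, 1.6) and ended near (11.1, 4.1).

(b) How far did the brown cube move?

3.3

From (6.3, 2.6) to (3.8, 4.7), the brown cube covered √(2.5² + 2.1²) ≈ 3.3 units.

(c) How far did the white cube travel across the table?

4.0

The white cube moved from about (14.0, 4.0) to (16.3, 7.3), a distance of √(2.3² + 3.3²) ≈ 4.0.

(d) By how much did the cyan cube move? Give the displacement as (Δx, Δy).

(-0.2, 1.5)

The cyan cube started near (4.0, 5.0) and ended near (3.8, 6.5).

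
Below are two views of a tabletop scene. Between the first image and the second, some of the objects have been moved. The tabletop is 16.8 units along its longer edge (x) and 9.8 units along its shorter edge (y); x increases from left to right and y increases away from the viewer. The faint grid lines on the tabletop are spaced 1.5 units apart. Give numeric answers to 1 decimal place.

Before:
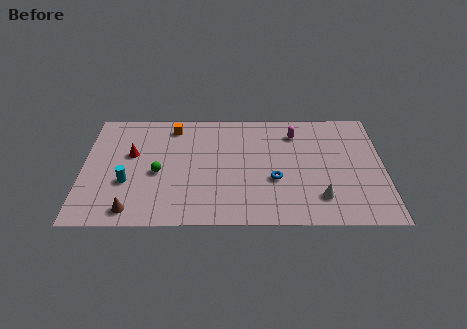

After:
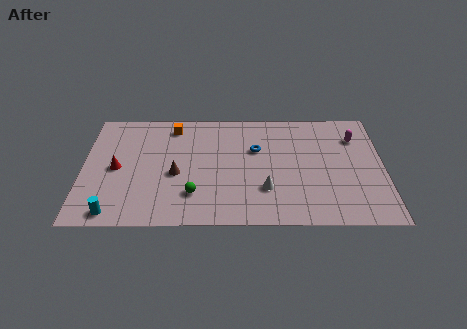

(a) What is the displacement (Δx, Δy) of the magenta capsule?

(3.4, -0.4)

From the two frames, the magenta capsule sits at roughly (11.9, 7.7) before and (15.3, 7.3) after.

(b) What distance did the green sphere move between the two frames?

2.7

From (4.2, 4.3) to (6.2, 2.5), the green sphere covered √(2.0² + 1.8²) ≈ 2.7 units.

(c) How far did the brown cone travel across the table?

3.8

The brown cone was near (2.8, 1.2) before and (5.2, 4.2) after, so it travelled √(2.4² + 3.0²) ≈ 3.8 units.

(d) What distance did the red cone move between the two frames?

1.4

The red cone was near (2.7, 5.9) before and (1.9, 4.7) after, so it travelled √(0.8² + 1.2²) ≈ 1.4 units.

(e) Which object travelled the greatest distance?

the brown cone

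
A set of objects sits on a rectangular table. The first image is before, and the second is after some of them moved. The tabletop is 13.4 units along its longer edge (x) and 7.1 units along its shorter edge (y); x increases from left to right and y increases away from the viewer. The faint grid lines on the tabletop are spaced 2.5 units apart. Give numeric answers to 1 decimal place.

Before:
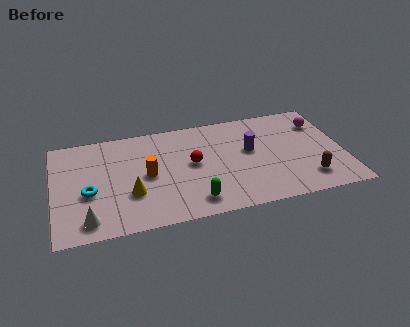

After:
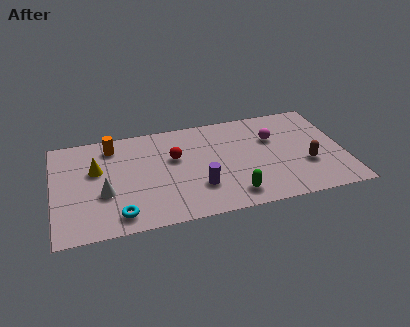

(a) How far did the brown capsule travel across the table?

1.0

The brown capsule was near (11.6, 1.5) before and (11.6, 2.5) after, so it travelled √(0.0² + 1.0²) ≈ 1.0 units.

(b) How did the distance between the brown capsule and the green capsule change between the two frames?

-1.6

They were about 5.3 units apart before and 3.7 after — 1.6 units closer together.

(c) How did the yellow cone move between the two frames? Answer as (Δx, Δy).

(-1.5, 2.0)

The yellow cone started near (3.5, 2.4) and ended near (2.0, 4.4).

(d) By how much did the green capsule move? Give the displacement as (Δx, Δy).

(1.8, 0.0)

From the two frames, the green capsule sits at roughly (6.3, 1.2) before and (8.1, 1.2) after.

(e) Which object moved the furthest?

the purple cylinder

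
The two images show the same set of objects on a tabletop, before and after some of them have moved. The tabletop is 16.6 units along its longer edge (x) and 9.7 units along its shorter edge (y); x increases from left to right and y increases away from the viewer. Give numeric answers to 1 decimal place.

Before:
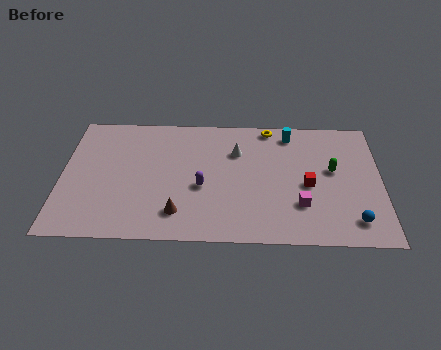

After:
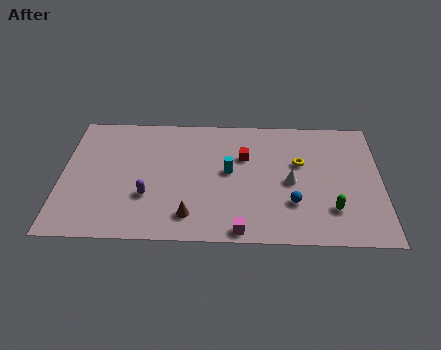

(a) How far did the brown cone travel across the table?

0.6

From (6.1, 2.0) to (6.7, 1.8), the brown cone covered √(0.6² + 0.2²) ≈ 0.6 units.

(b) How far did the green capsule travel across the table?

3.0

The green capsule was near (14.1, 5.5) before and (14.0, 2.5) after, so it travelled √(0.1² + 3.0²) ≈ 3.0 units.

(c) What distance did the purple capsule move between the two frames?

2.9

From (7.3, 4.0) to (4.5, 3.2), the purple capsule covered √(2.8² + 0.8²) ≈ 2.9 units.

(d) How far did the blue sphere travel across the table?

3.3

The blue sphere was near (15.1, 1.7) before and (12.0, 2.9) after, so it travelled √(3.1² + 1.2²) ≈ 3.3 units.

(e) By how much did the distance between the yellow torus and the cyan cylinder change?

+2.6

Before: roughly 1.2 units apart; after: 3.8. That's 2.6 units further apart.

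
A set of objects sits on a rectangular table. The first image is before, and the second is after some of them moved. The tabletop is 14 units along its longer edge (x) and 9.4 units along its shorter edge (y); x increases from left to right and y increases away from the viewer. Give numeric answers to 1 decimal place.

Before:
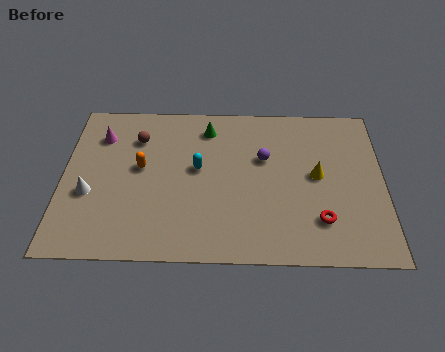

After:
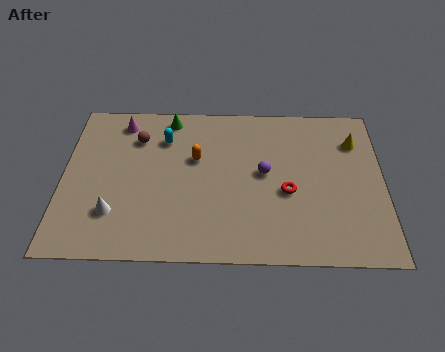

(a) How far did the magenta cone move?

1.3

The magenta cone moved from about (1.6, 7.1) to (2.5, 8.0), a distance of √(0.9² + 0.9²) ≈ 1.3.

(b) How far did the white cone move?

1.6

The white cone was near (1.2, 3.6) before and (2.3, 2.5) after, so it travelled √(1.1² + 1.1²) ≈ 1.6 units.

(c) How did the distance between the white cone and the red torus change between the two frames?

-2.5

They were about 10.1 units apart before and 7.6 after — 2.5 units closer together.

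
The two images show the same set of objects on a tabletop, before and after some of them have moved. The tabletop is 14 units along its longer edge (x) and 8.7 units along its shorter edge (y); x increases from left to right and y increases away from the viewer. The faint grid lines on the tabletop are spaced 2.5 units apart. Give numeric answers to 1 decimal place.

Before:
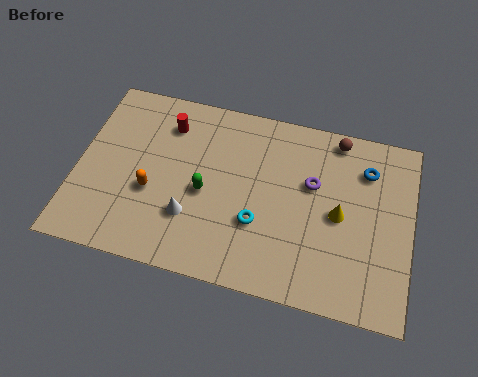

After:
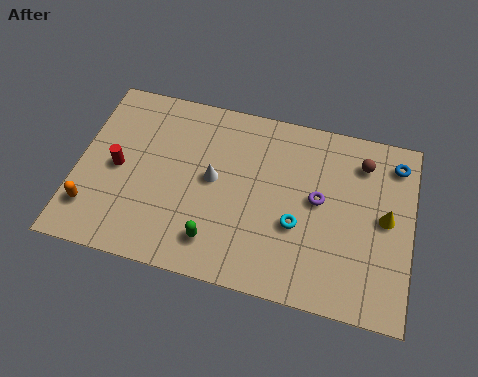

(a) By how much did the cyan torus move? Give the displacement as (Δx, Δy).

(1.6, 0.3)

The cyan torus started near (7.7, 3.0) and ended near (9.3, 3.3).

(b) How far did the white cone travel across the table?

2.2

The white cone was near (4.9, 2.6) before and (5.7, 4.6) after, so it travelled √(0.8² + 2.0²) ≈ 2.2 units.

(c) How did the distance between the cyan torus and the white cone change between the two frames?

+1.0

They were about 2.8 units apart before and 3.8 after — 1.0 units further apart.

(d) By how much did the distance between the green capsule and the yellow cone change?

+1.8

Before: roughly 5.6 units apart; after: 7.4. That's 1.8 units further apart.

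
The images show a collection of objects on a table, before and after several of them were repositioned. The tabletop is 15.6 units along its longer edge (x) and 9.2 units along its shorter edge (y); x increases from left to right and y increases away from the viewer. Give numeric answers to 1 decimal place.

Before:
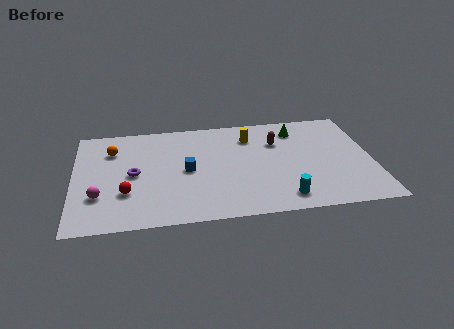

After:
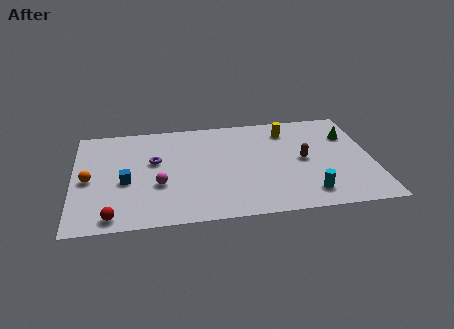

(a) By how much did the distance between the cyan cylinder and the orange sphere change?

+1.3

Before: roughly 10.3 units apart; after: 11.6. That's 1.3 units further apart.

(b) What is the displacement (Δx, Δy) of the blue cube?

(-3.2, -0.6)

From the two frames, the blue cube sits at roughly (5.9, 4.5) before and (2.7, 3.9) after.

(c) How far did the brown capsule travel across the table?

2.2

From (10.7, 6.4) to (12.0, 4.6), the brown capsule covered √(1.3² + 1.8²) ≈ 2.2 units.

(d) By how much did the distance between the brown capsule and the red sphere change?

+1.9

Before: roughly 8.7 units apart; after: 10.6. That's 1.9 units further apart.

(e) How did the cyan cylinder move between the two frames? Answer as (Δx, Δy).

(1.3, 0.2)

The cyan cylinder was at about (10.8, 1.4) and moved to about (12.1, 1.6).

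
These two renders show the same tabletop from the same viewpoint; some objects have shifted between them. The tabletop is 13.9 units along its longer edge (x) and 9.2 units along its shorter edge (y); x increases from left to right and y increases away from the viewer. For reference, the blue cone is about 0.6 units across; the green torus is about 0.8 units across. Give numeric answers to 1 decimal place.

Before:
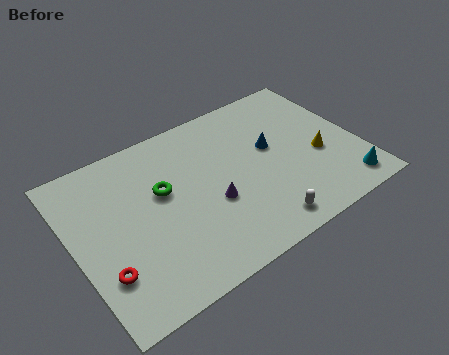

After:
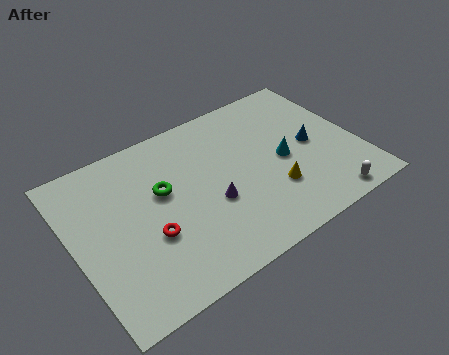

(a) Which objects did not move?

the green torus and the purple cone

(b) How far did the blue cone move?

2.1

The blue cone was near (9.8, 5.3) before and (11.7, 4.5) after, so it travelled √(1.9² + 0.8²) ≈ 2.1 units.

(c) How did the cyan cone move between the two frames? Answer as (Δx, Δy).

(-2.5, 3.0)

From the two frames, the cyan cone sits at roughly (12.7, 1.3) before and (10.2, 4.3) after.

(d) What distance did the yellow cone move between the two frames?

2.7

From (11.9, 3.7) to (9.4, 2.8), the yellow cone covered √(2.5² + 0.9²) ≈ 2.7 units.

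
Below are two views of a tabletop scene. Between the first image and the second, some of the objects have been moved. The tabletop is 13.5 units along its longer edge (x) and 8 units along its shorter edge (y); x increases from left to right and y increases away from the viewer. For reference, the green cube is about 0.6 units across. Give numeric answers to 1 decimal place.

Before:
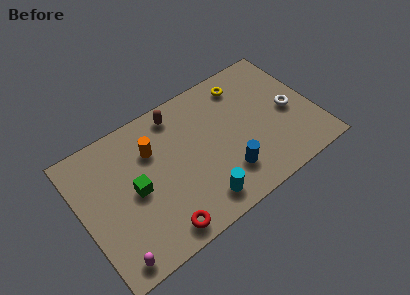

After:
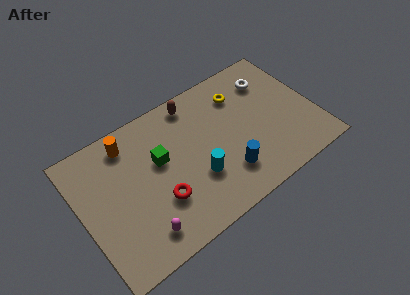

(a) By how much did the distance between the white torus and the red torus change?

-0.6

They were about 8.6 units apart before and 8.0 after — 0.6 units closer together.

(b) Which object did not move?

the blue cylinder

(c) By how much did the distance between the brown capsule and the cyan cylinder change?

-1.3

The distance was about 5.6 in the first image and 4.3 in the second, so they moved 1.3 units closer together.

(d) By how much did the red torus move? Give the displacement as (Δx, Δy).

(0.3, 1.6)

The red torus started near (3.9, 1.0) and ended near (4.2, 2.6).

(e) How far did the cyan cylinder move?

1.4

From (6.3, 1.3) to (6.4, 2.7), the cyan cylinder covered √(0.1² + 1.4²) ≈ 1.4 units.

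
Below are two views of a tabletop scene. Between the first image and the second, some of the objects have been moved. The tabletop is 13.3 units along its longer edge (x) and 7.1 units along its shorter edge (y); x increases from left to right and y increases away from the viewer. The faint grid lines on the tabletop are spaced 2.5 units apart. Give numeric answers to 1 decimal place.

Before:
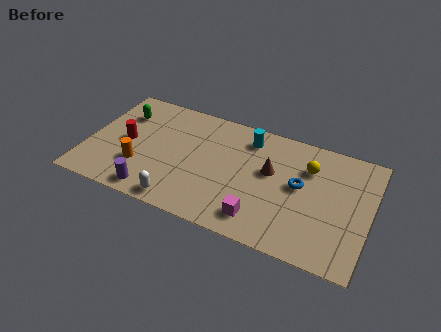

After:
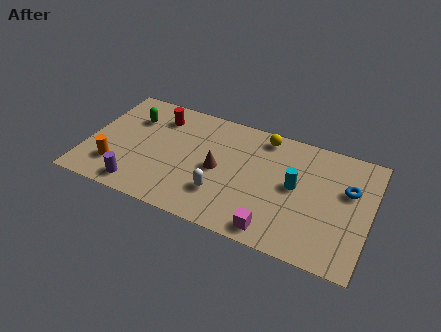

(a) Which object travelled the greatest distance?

the cyan cylinder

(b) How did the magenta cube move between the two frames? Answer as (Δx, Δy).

(0.7, -0.4)

The magenta cube started near (8.4, 1.3) and ended near (9.1, 0.9).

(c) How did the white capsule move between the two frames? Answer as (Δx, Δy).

(1.8, 1.2)

The white capsule started near (4.7, 0.8) and ended near (6.5, 2.0).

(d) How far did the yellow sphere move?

2.5

From (10.3, 5.1) to (8.1, 6.2), the yellow sphere covered √(2.2² + 1.1²) ≈ 2.5 units.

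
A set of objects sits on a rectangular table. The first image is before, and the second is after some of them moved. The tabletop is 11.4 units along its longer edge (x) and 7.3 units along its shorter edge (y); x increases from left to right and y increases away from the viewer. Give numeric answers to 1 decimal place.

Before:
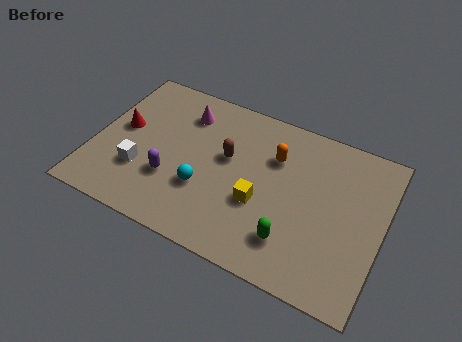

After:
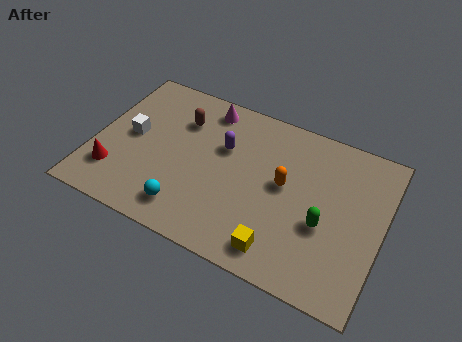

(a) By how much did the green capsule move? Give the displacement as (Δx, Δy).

(1.1, 1.2)

From the two frames, the green capsule sits at roughly (8.1, 1.7) before and (9.2, 2.9) after.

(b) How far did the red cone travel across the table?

2.2

The red cone was near (1.0, 4.0) before and (1.0, 1.8) after, so it travelled √(0.0² + 2.2²) ≈ 2.2 units.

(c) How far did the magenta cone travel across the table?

1.0

The magenta cone was near (3.3, 5.7) before and (4.1, 6.3) after, so it travelled √(0.8² + 0.6²) ≈ 1.0 units.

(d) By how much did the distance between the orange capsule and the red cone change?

+0.8

The distance was about 6.1 in the first image and 6.9 in the second, so they moved 0.8 units further apart.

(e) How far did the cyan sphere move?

1.3

The cyan sphere moved from about (4.5, 2.5) to (4.0, 1.3), a distance of √(0.5² + 1.2²) ≈ 1.3.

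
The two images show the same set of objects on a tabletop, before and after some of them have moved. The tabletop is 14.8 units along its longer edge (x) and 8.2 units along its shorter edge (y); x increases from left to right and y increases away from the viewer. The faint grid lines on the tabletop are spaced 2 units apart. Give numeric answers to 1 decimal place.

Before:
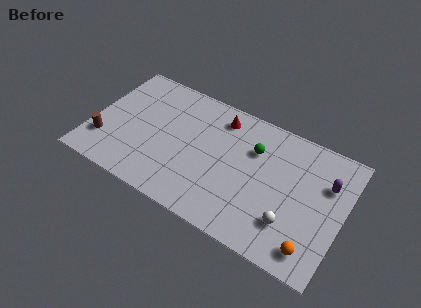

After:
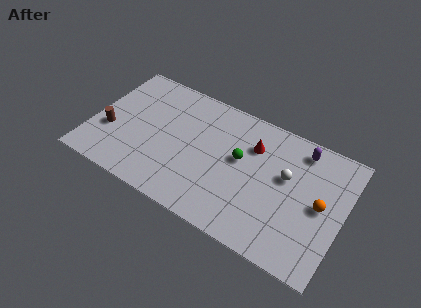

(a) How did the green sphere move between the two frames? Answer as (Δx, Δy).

(-0.7, -1.0)

The green sphere started near (9.4, 5.7) and ended near (8.7, 4.7).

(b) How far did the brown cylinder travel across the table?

0.8

The brown cylinder was near (0.9, 2.2) before and (1.1, 3.0) after, so it travelled √(0.2² + 0.8²) ≈ 0.8 units.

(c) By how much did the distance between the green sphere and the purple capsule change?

-0.3

They were about 4.3 units apart before and 4.0 after — 0.3 units closer together.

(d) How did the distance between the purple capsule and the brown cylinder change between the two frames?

-1.6

Before: roughly 13.2 units apart; after: 11.6. That's 1.6 units closer together.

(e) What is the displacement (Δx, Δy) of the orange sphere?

(0.1, 2.8)

The orange sphere was at about (13.4, 1.3) and moved to about (13.5, 4.1).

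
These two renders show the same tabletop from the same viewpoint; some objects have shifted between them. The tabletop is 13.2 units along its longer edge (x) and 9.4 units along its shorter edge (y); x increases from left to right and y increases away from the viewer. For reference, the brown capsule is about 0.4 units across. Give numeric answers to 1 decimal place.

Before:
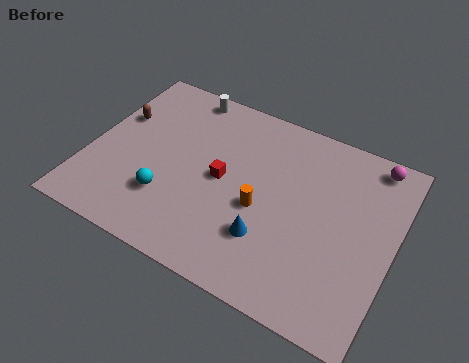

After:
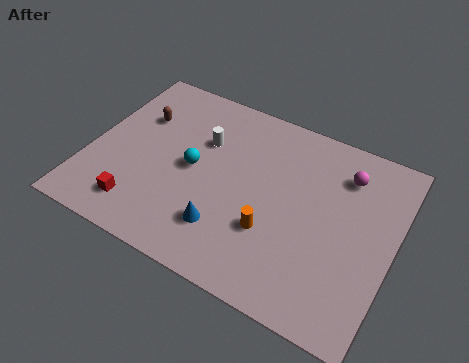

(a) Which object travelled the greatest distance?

the red cube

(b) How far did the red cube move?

4.4

The red cube moved from about (5.8, 4.7) to (2.6, 1.7), a distance of √(3.2² + 3.0²) ≈ 4.4.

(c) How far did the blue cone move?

1.8

The blue cone moved from about (8.1, 2.7) to (6.3, 2.3), a distance of √(1.8² + 0.4²) ≈ 1.8.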